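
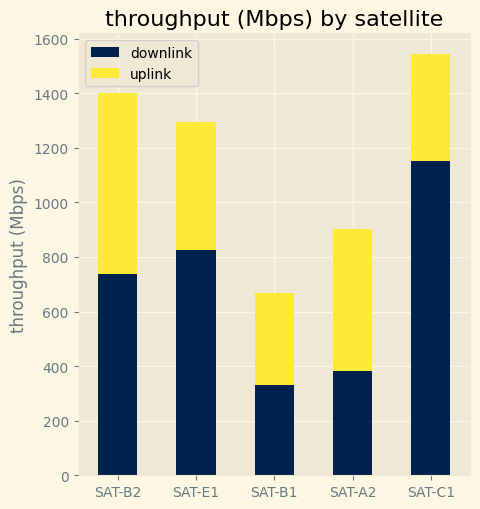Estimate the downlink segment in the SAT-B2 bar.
downlink top ≈ 800, bottom ≈ 0; segment ≈ 800.

≈ 800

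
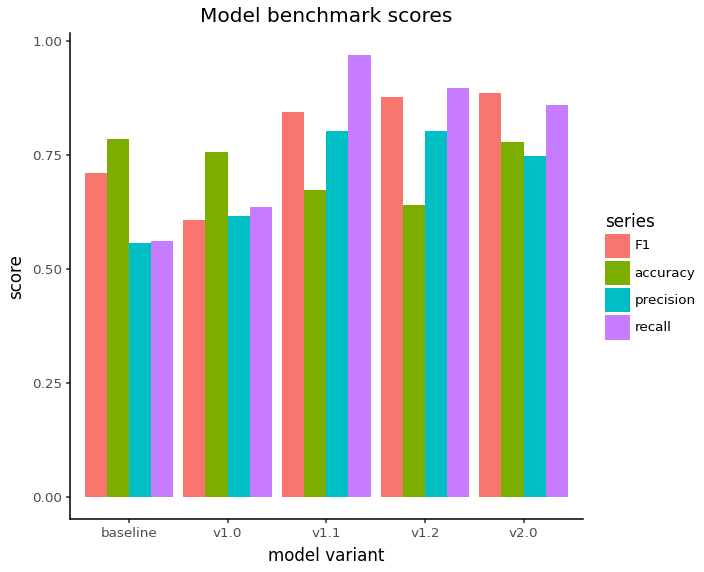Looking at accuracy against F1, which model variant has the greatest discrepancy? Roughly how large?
v1.2, ≈ 0.3

v1.2: accuracy ≈ 0.6, F1 ≈ 0.9 → gap ≈ 0.3. Next-largest (v1.1) is only ≈ 0.1.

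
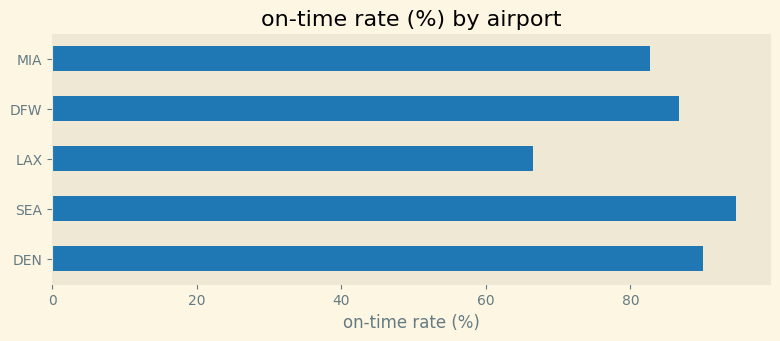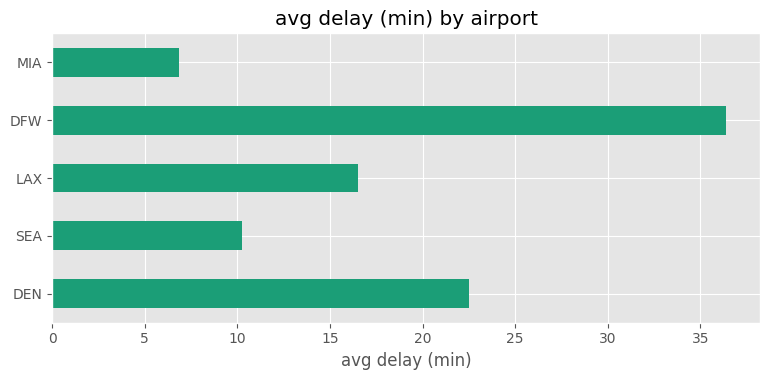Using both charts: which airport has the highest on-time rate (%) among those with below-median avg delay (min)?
SEA

Chart 2 median avg delay (min) ≈ 15; below-median airports: SEA, MIA. Among those, SEA has the highest on-time rate (%) (≈ 90).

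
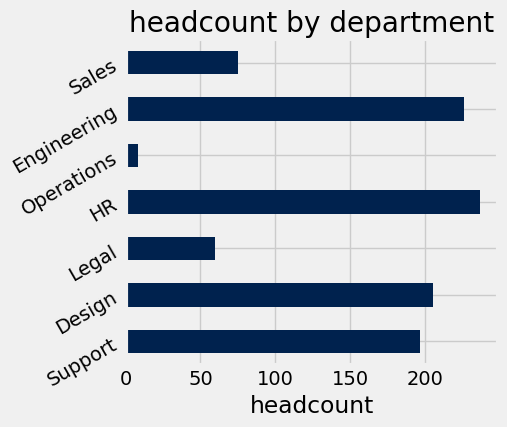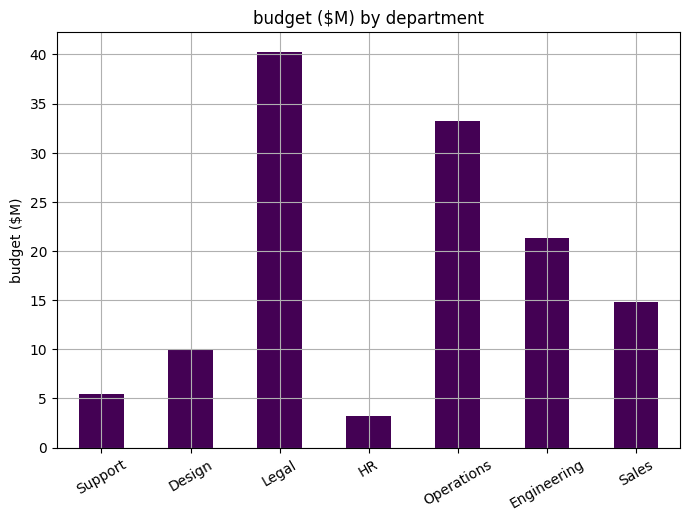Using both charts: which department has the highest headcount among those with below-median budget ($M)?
HR

Chart 2 median budget ($M) ≈ 15; below-median departments: Support, Design, HR. Among those, HR has the highest headcount (≈ 225).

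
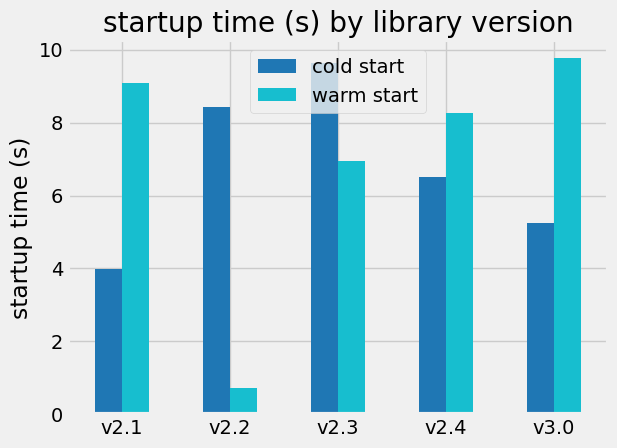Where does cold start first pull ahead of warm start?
v2.2

v2.1: cold start ≈ 4 vs warm start ≈ 9 (not yet); v2.2: cold start ≈ 8 vs warm start ≈ 1 (first crossover).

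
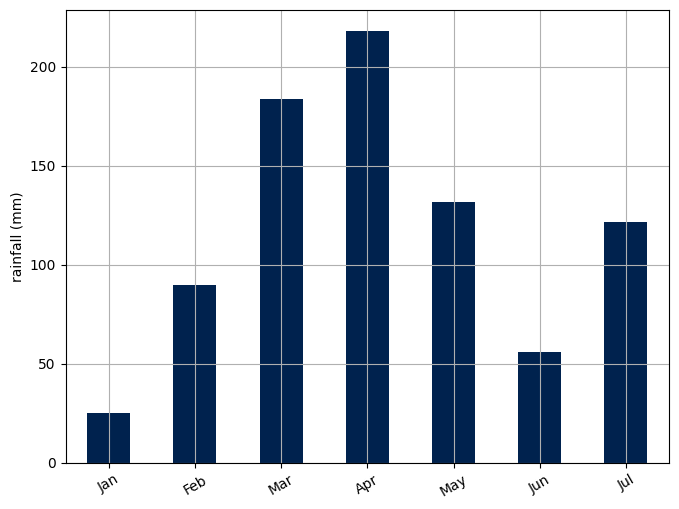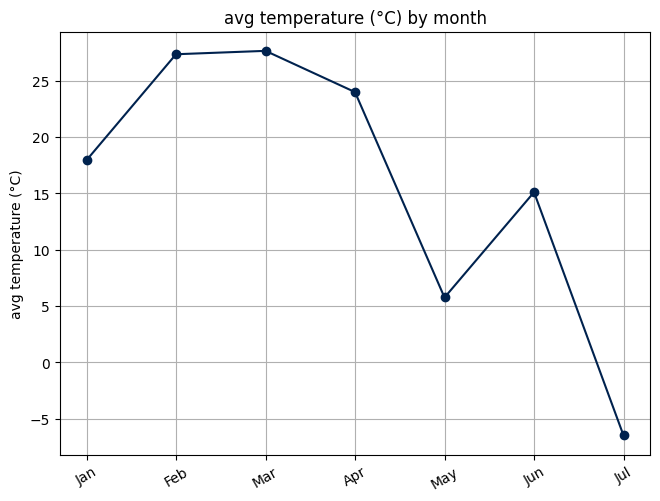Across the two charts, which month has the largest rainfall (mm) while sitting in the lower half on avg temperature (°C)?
Chart 2 median avg temperature (°C) ≈ 20; below-median months: May, Jun, Jul. Among those, May has the highest rainfall (mm) (≈ 140).

May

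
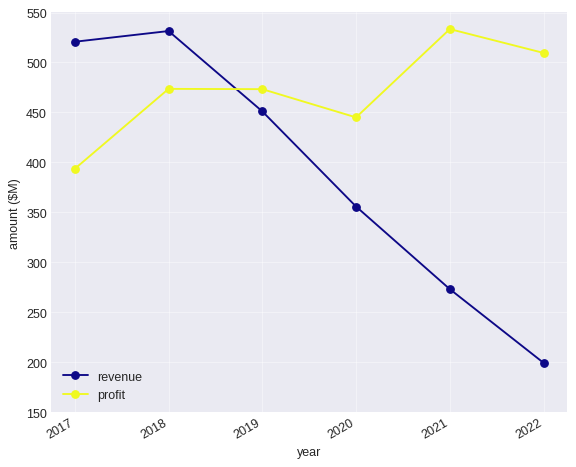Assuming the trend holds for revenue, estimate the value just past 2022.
≈ 125

Last three: 350, 250, 200 → slope ≈ -75/step → next ≈ 125.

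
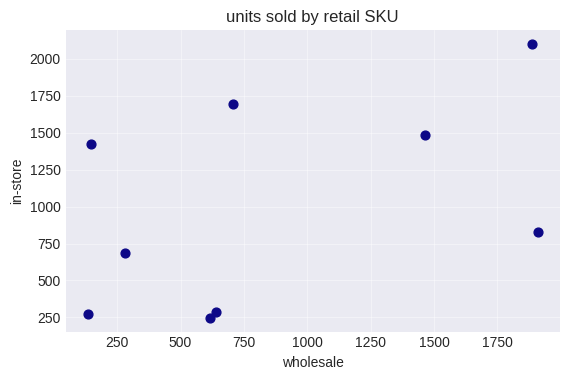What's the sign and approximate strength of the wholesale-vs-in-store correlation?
Points are positively correlated; moderate (|r| ≈ 0.5).

positive, moderate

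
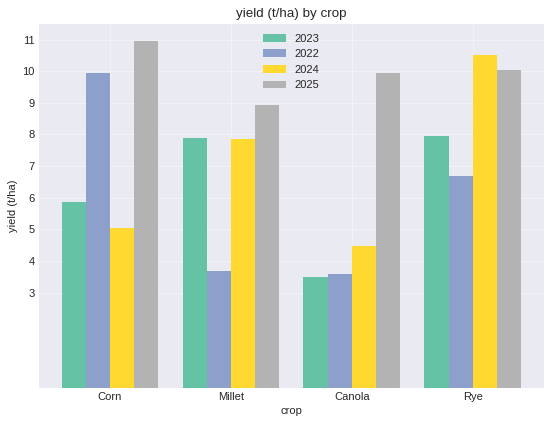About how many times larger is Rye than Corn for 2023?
Rye ≈ 8, Corn ≈ 6; 8/6 ≈ 1.33.

≈ 1.33×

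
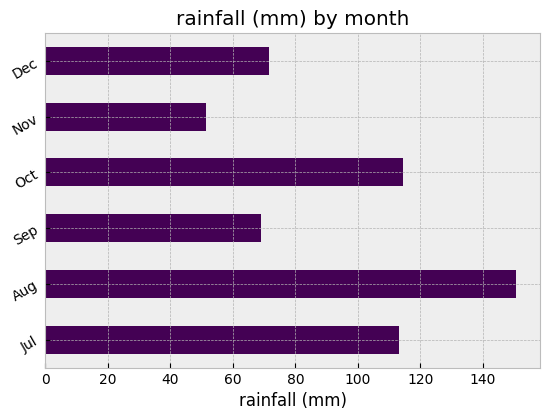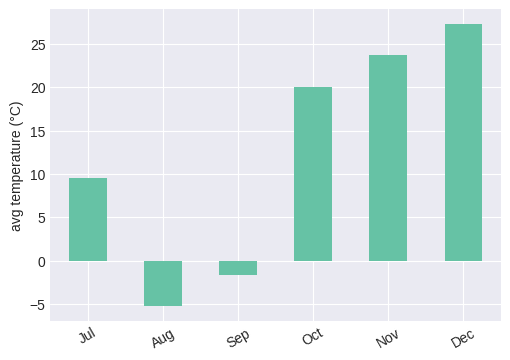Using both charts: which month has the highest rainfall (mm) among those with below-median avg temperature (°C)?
Chart 2 median avg temperature (°C) ≈ 15; below-median months: Jul, Aug, Sep. Among those, Aug has the highest rainfall (mm) (≈ 160).

Aug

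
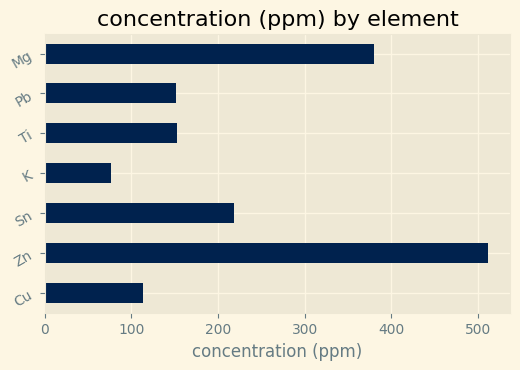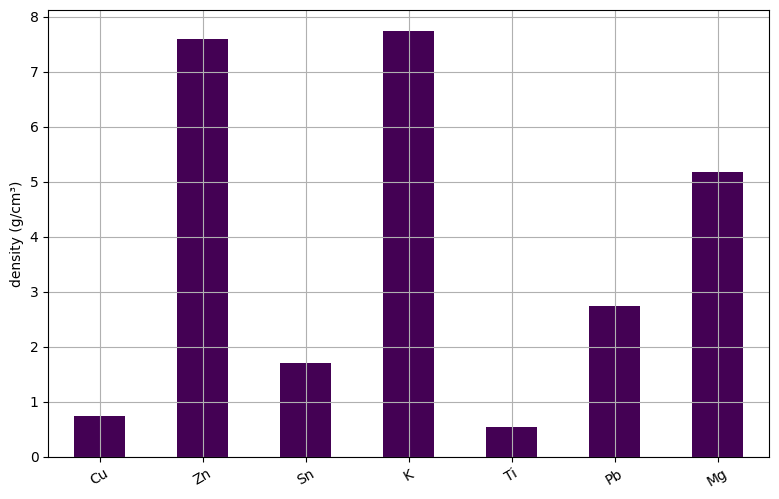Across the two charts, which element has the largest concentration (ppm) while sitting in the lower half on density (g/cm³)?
Sn

Chart 2 median density (g/cm³) ≈ 3; below-median elements: Cu, Sn, Ti. Among those, Sn has the highest concentration (ppm) (≈ 200).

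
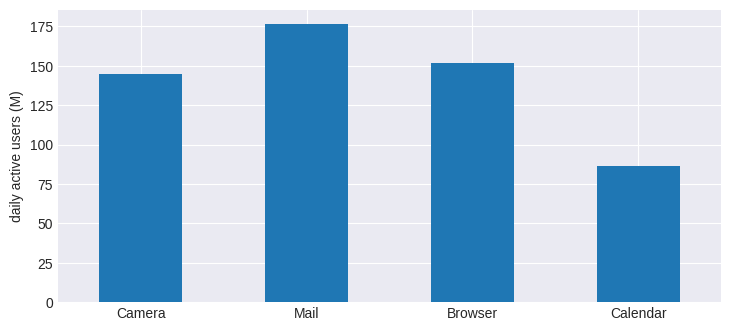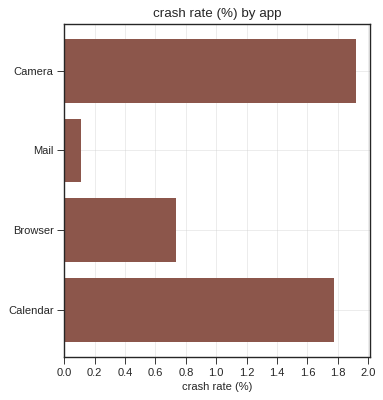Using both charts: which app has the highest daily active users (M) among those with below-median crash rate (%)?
Mail

Chart 2 median crash rate (%) ≈ 1.2; below-median apps: Mail, Browser. Among those, Mail has the highest daily active users (M) (≈ 180).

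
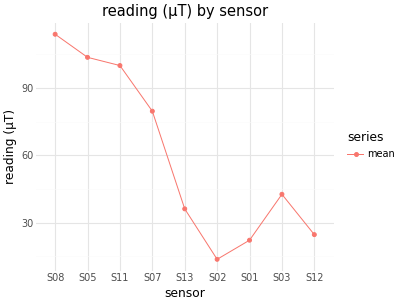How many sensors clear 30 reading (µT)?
6

Above 30: S08, S05, S11, S07, S13, S03.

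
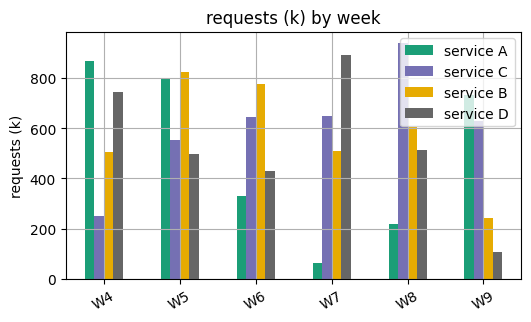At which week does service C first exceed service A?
W6

W5: service C ≈ 600 vs service A ≈ 800 (not yet); W6: service C ≈ 600 vs service A ≈ 300 (first crossover).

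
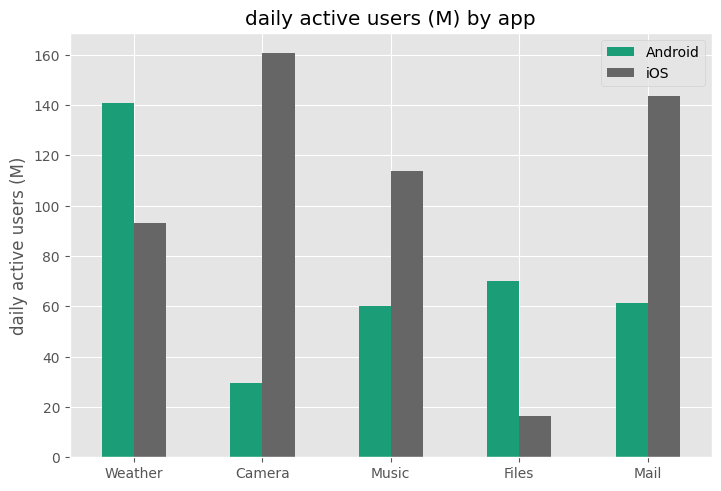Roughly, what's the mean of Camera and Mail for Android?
(20 + 60) / 2 ≈ 40.

≈ 40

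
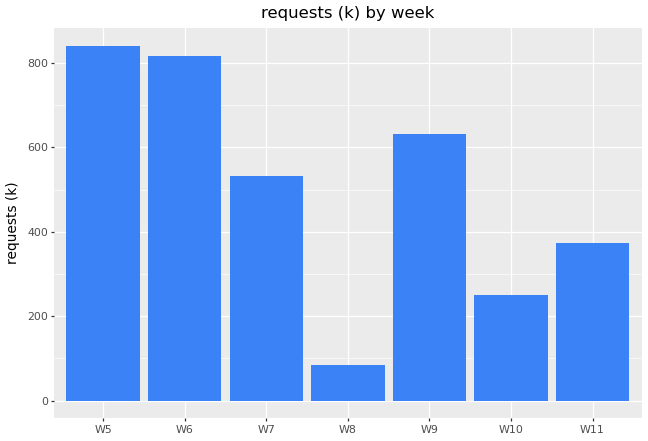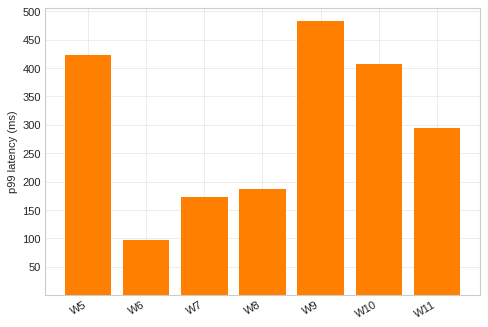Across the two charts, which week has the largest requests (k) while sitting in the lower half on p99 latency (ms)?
Chart 2 median p99 latency (ms) ≈ 300; below-median weeks: W6, W7, W8. Among those, W6 has the highest requests (k) (≈ 800).

W6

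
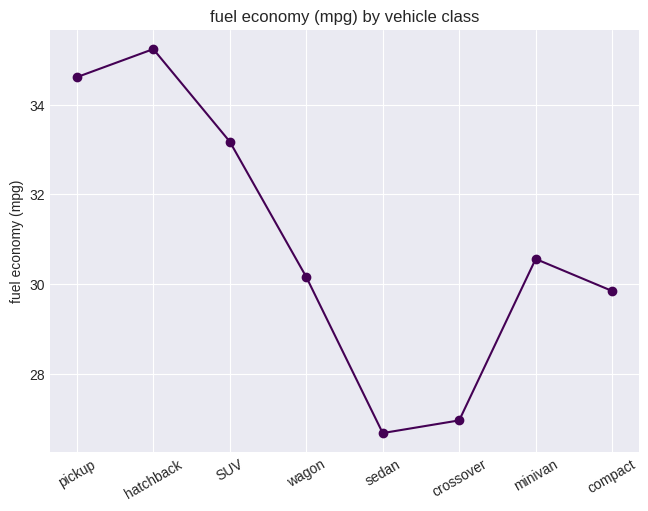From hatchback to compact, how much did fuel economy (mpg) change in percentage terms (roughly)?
hatchback ≈ 35, compact ≈ 30; (30 − 35) / 35 ≈ -14.3%.

≈ -14.3%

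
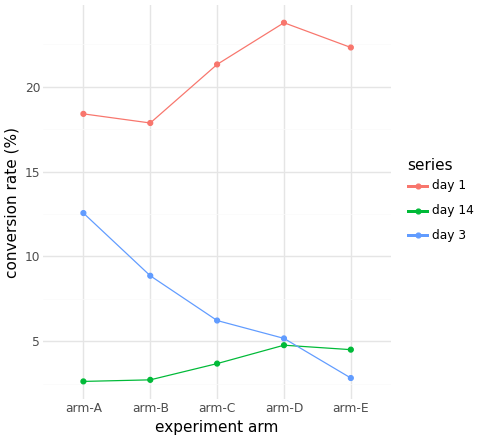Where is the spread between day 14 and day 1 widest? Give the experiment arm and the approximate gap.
arm-D, ≈ 20 %

arm-D: day 14 ≈ 4, day 1 ≈ 24 → gap ≈ 20. Next-largest (arm-E) is only ≈ 18.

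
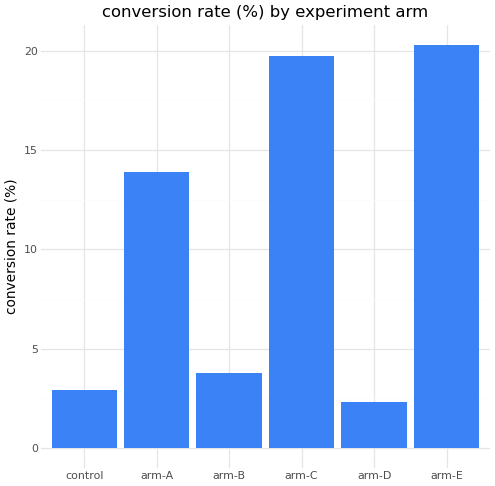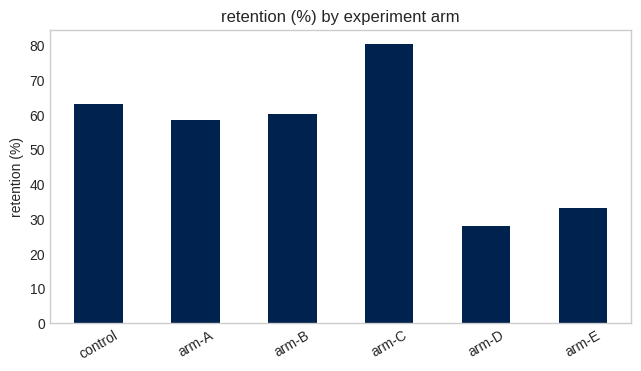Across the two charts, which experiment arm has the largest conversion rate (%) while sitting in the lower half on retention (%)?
Chart 2 median retention (%) ≈ 60; below-median experiment arms: arm-A, arm-D, arm-E. Among those, arm-E has the highest conversion rate (%) (≈ 20).

arm-E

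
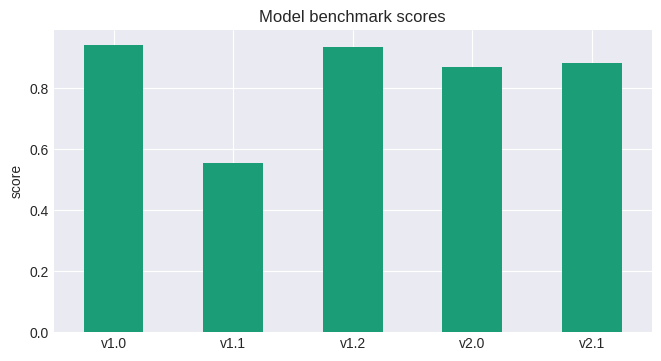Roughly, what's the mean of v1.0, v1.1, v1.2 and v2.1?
(0.9 + 0.6 + 0.9 + 0.9) / 4 ≈ 0.83.

≈ 0.83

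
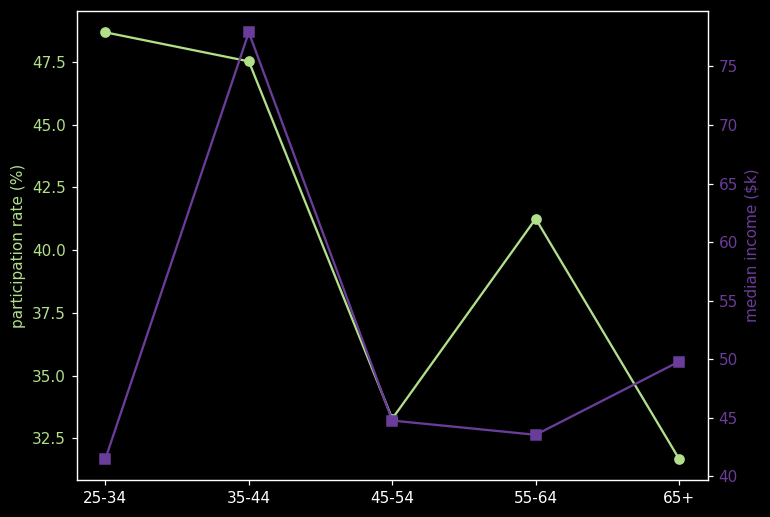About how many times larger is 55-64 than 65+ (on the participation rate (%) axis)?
55-64 ≈ 42, 65+ ≈ 32; 42/32 ≈ 1.31.

≈ 1.31×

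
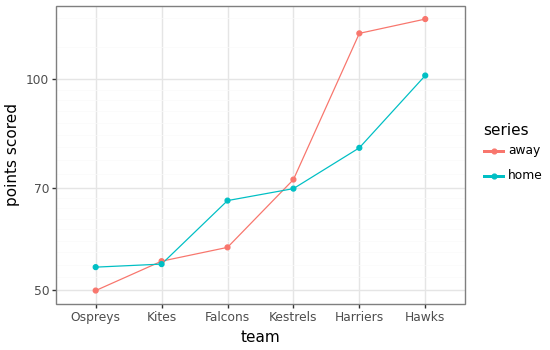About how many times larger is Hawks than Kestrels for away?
Hawks ≈ 120, Kestrels ≈ 70; 120/70 ≈ 1.71.

≈ 1.71×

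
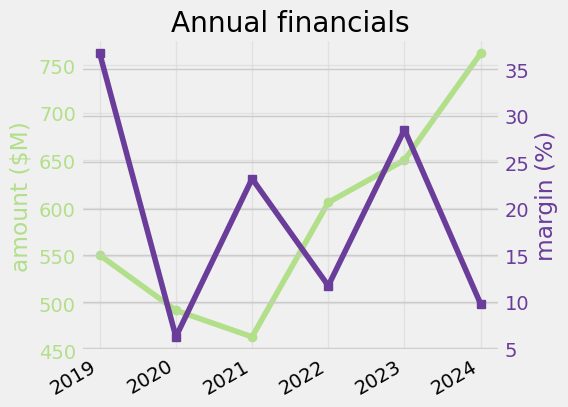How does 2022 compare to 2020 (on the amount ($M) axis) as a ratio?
2022 ≈ 600, 2020 ≈ 500; 600/500 ≈ 1.2.

≈ 1.2×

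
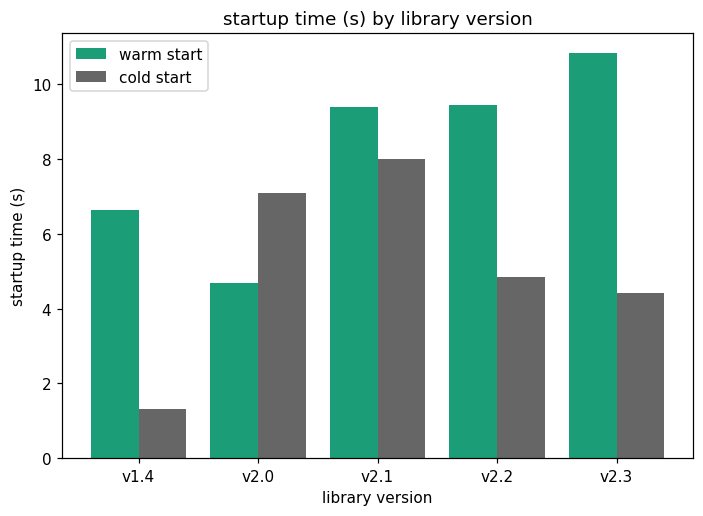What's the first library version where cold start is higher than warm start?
v1.4: cold start ≈ 1 vs warm start ≈ 7 (not yet); v2.0: cold start ≈ 7 vs warm start ≈ 5 (first crossover).

v2.0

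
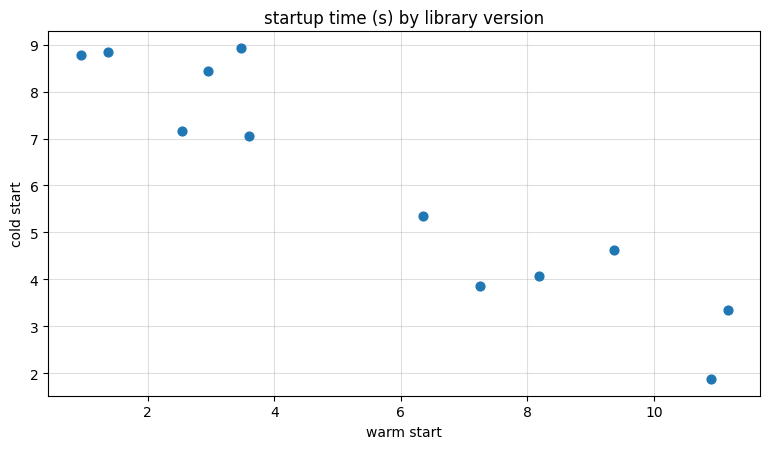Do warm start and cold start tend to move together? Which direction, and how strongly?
negative, strong

Points are negatively correlated; strong (|r| ≈ 0.9).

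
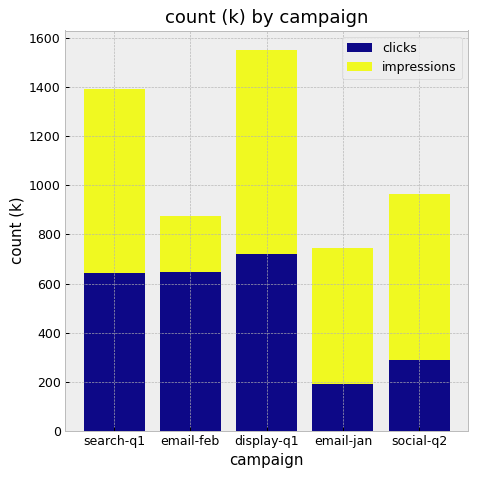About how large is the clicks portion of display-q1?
clicks top ≈ 800, bottom ≈ 0; segment ≈ 800.

≈ 800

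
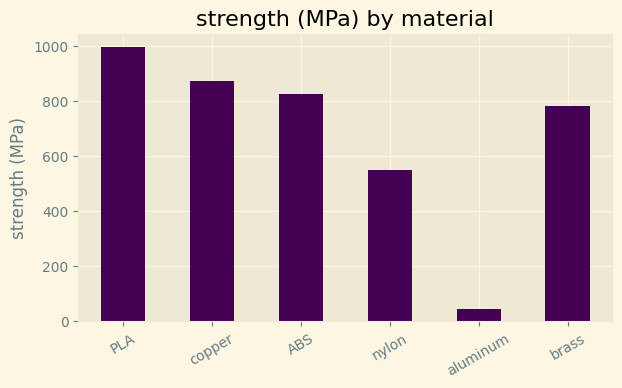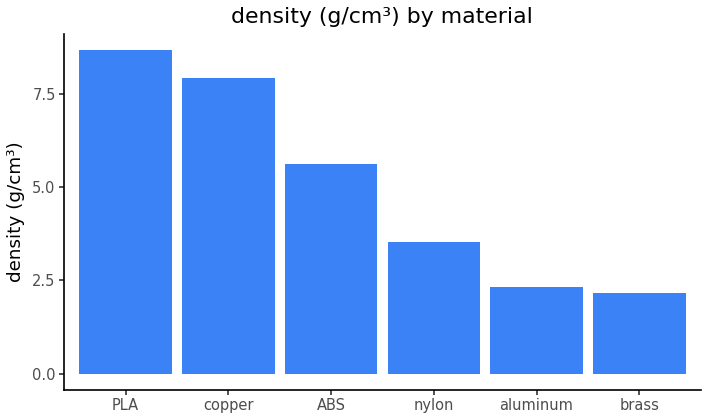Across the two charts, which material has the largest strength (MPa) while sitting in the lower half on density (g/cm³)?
Chart 2 median density (g/cm³) ≈ 5; below-median materials: nylon, aluminum, brass. Among those, brass has the highest strength (MPa) (≈ 800).

brass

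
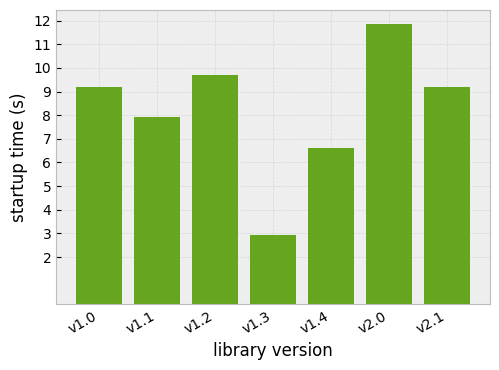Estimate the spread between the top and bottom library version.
≈ 9

Max v2.0 ≈ 12, min v1.3 ≈ 3; range ≈ 9.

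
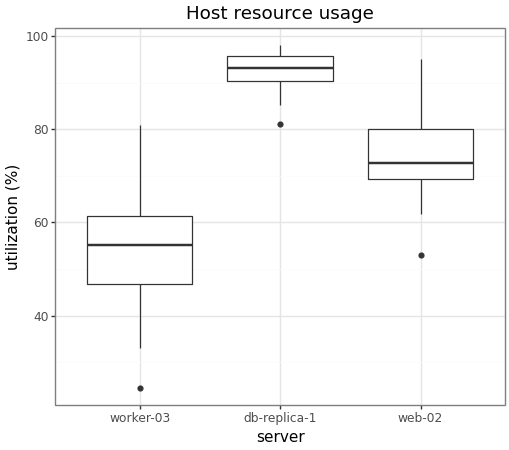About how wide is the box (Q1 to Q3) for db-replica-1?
Q3 ≈ 95, Q1 ≈ 90; IQR ≈ 5.

≈ 5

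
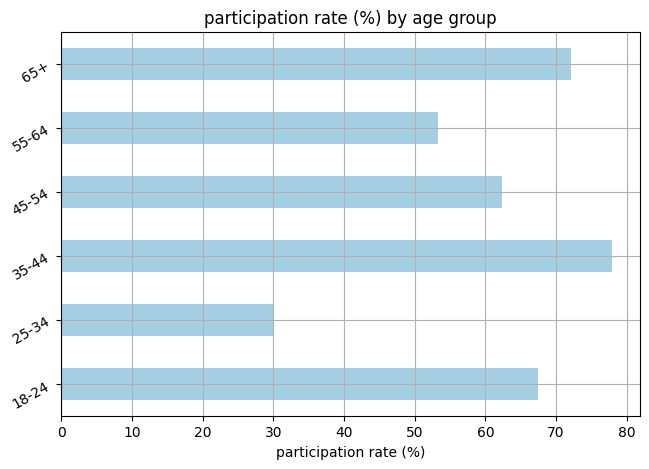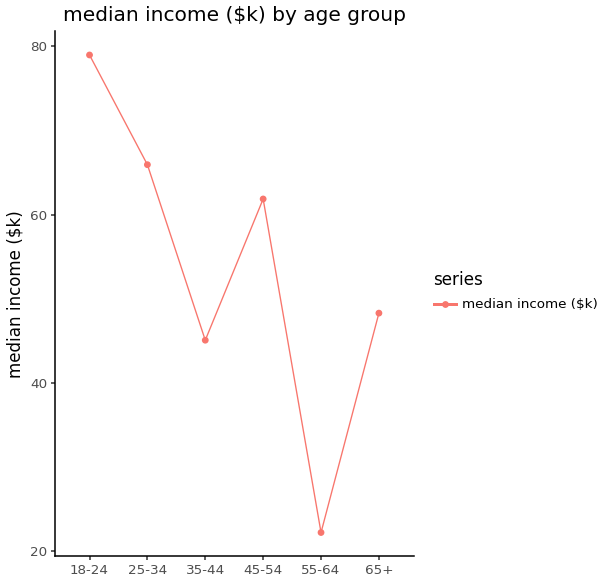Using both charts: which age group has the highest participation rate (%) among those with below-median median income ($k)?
Chart 2 median median income ($k) ≈ 60; below-median age groups: 35-44, 55-64, 65+. Among those, 35-44 has the highest participation rate (%) (≈ 80).

35-44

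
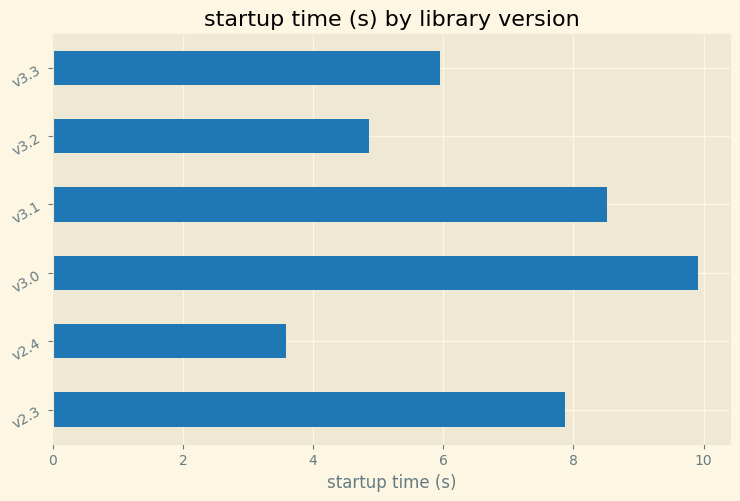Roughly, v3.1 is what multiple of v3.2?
≈ 1.8×

v3.1 ≈ 9, v3.2 ≈ 5; 9/5 ≈ 1.8.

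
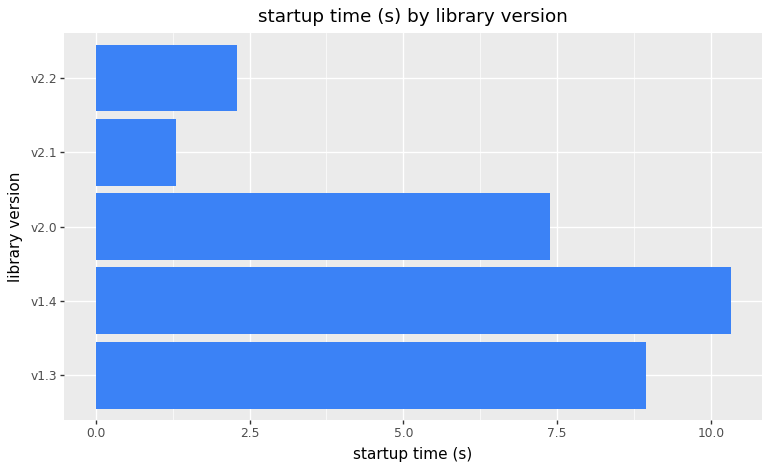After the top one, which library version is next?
Top 3: v1.4 ≈ 10, v1.3 ≈ 9, v2.0 ≈ 7.

v1.3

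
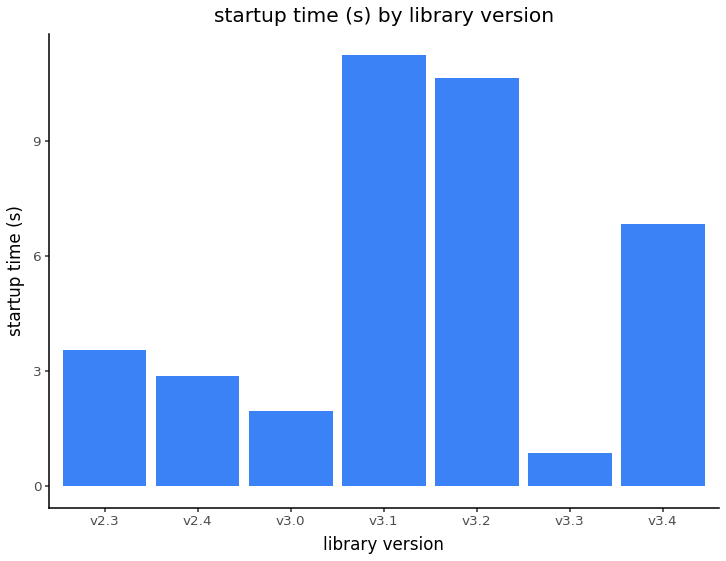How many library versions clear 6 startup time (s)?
Above 6: v3.1, v3.2, v3.4.

3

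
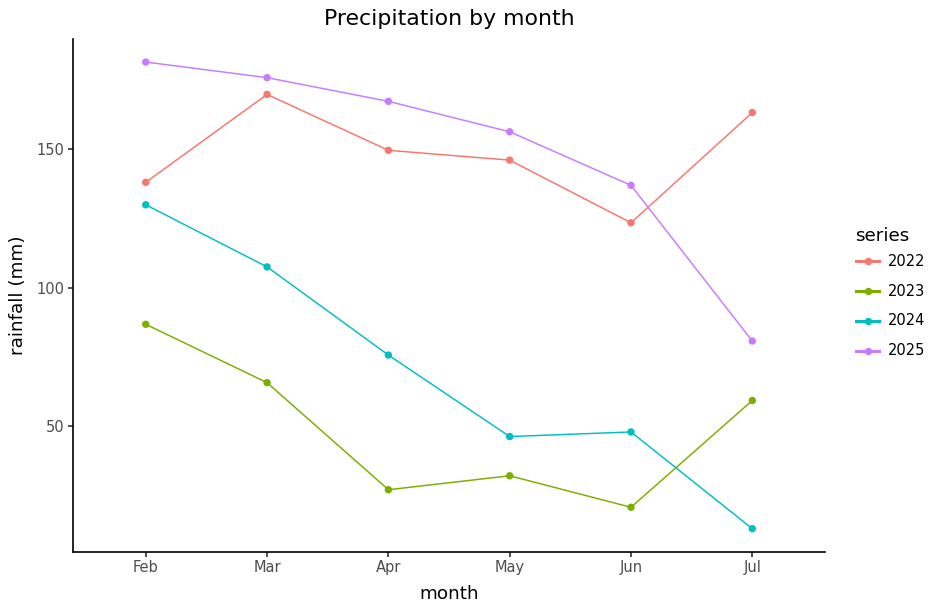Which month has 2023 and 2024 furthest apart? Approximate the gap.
Apr, ≈ 60 mm

Apr: 2023 ≈ 20, 2024 ≈ 80 → gap ≈ 60. Next-largest (Jul) is only ≈ 40.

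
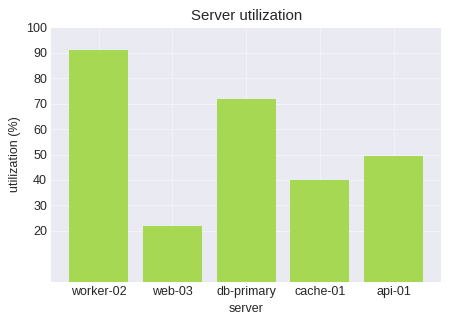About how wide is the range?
≈ 70

Max worker-02 ≈ 90, min web-03 ≈ 20; range ≈ 70.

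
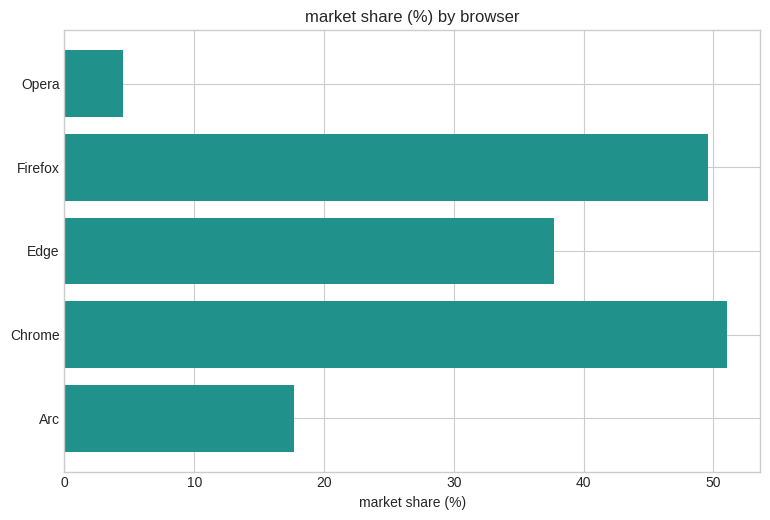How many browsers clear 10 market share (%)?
Above 10: Firefox, Edge, Chrome, Arc.

4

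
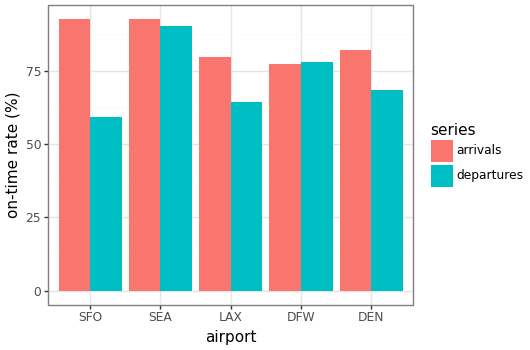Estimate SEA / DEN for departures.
SEA ≈ 90, DEN ≈ 70; 90/70 ≈ 1.29.

≈ 1.29×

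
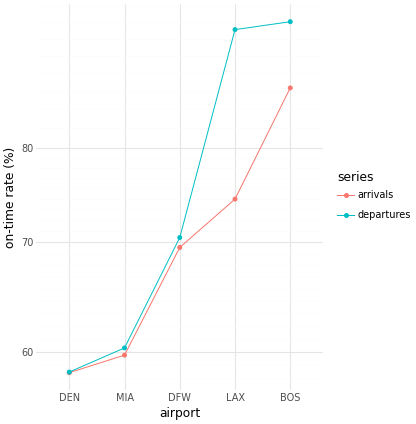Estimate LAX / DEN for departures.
≈ 1.58×

LAX ≈ 95, DEN ≈ 60; 95/60 ≈ 1.58.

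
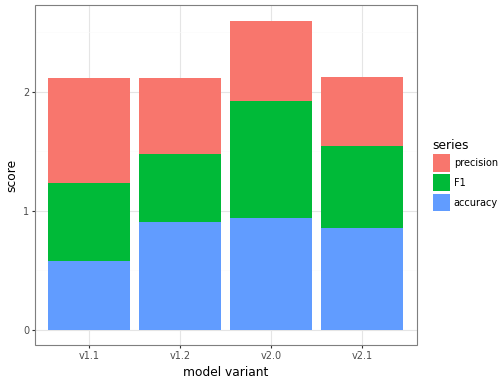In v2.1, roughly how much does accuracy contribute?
accuracy top ≈ 1.0, bottom ≈ 0.0; segment ≈ 1.0.

≈ 1.0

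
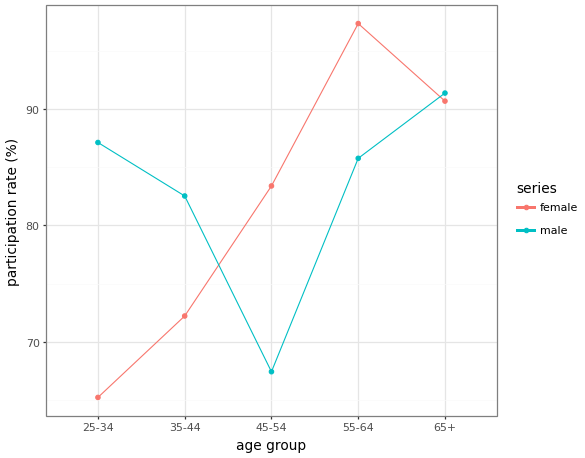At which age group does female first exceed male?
35-44: female ≈ 70 vs male ≈ 85 (not yet); 45-54: female ≈ 85 vs male ≈ 65 (first crossover).

45-54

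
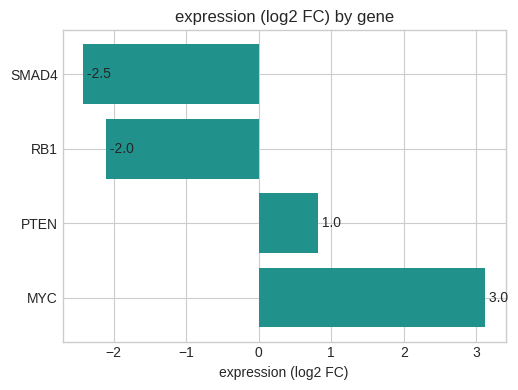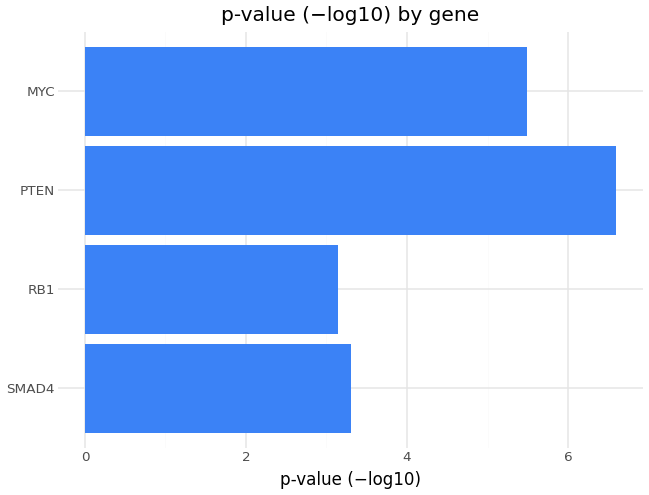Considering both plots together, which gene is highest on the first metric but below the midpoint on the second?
Chart 2 median p-value (−log10) ≈ 4; below-median genes: SMAD4, RB1. Among those, RB1 has the highest expression (log2 FC) (≈ -2).

RB1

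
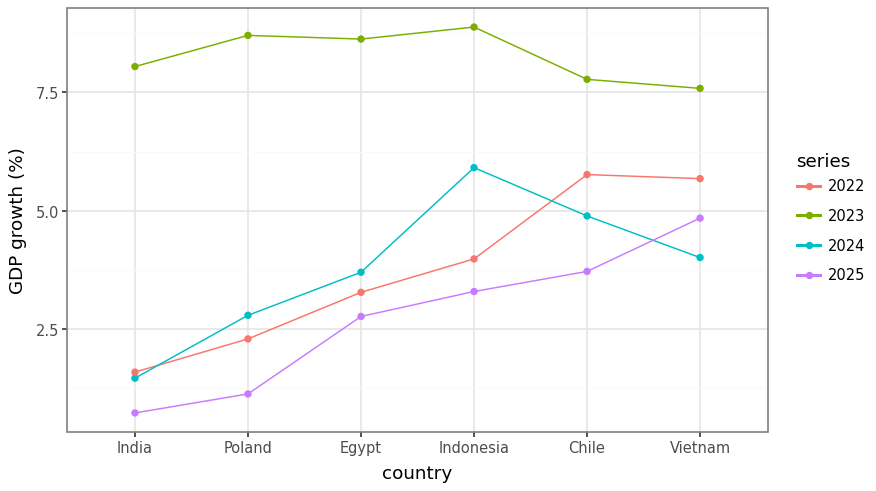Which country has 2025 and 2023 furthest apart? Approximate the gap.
Poland, ≈ 8 %

Poland: 2025 ≈ 1, 2023 ≈ 9 → gap ≈ 8. Next-largest (India) is only ≈ 7.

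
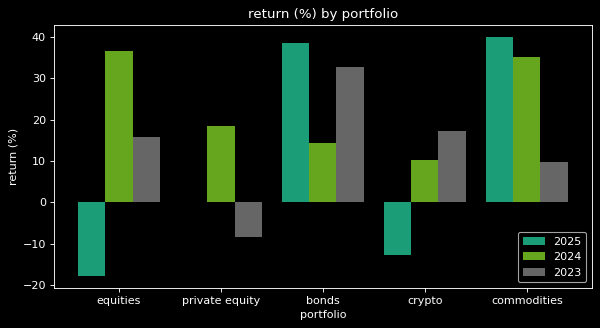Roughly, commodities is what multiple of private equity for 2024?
≈ 1.75×

commodities ≈ 35, private equity ≈ 20; 35/20 ≈ 1.75.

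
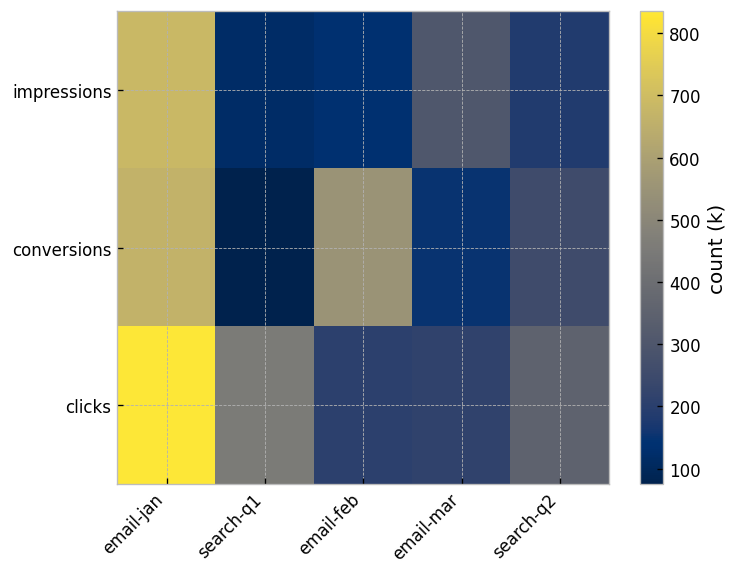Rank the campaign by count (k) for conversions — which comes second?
Top 3 for conversions: email-jan ≈ 700, email-feb ≈ 500, search-q2 ≈ 300.

email-feb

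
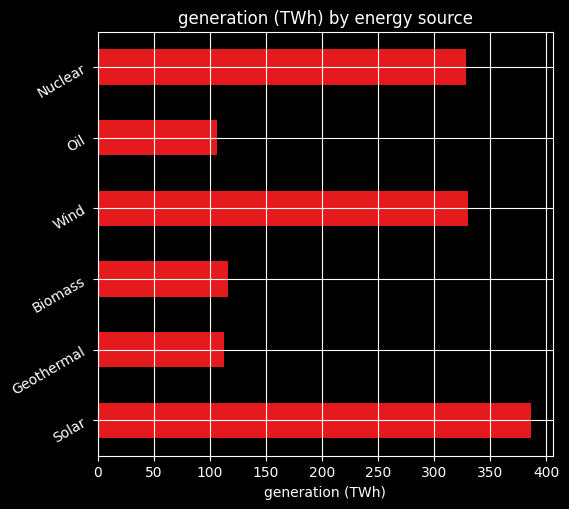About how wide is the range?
≈ 300

Max Solar ≈ 400, min Oil ≈ 100; range ≈ 300.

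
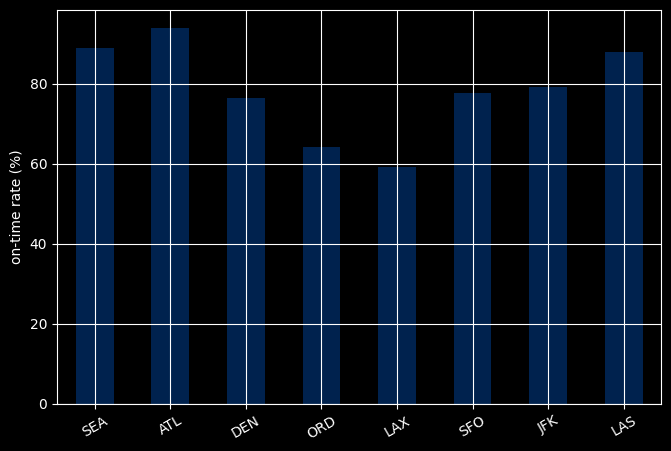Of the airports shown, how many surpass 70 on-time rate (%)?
6

Above 70: SEA, ATL, DEN, SFO, JFK, LAS.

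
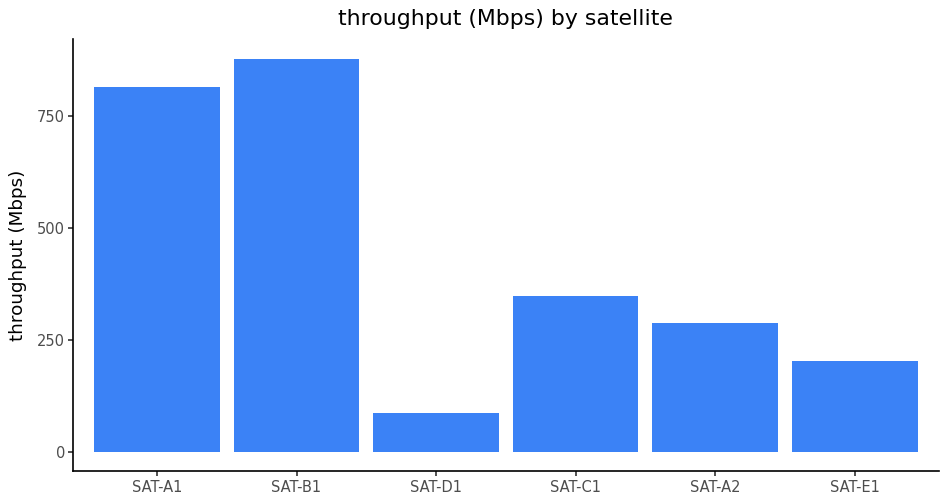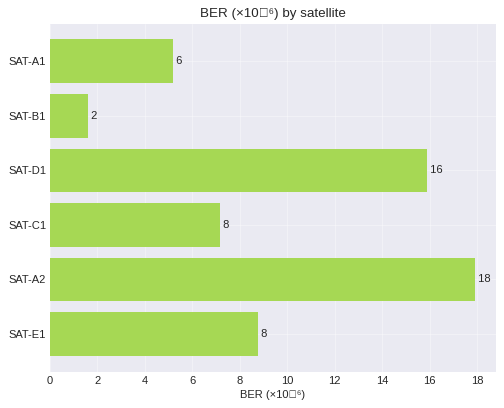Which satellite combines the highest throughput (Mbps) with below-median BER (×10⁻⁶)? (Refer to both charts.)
SAT-B1

Chart 2 median BER (×10⁻⁶) ≈ 8; below-median satellites: SAT-A1, SAT-B1, SAT-C1. Among those, SAT-B1 has the highest throughput (Mbps) (≈ 900).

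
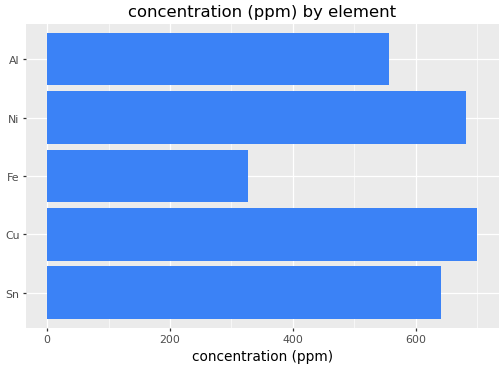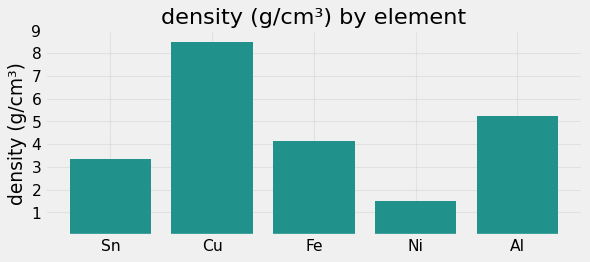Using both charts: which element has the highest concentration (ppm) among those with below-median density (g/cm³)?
Chart 2 median density (g/cm³) ≈ 4; below-median elements: Sn, Ni. Among those, Ni has the highest concentration (ppm) (≈ 700).

Ni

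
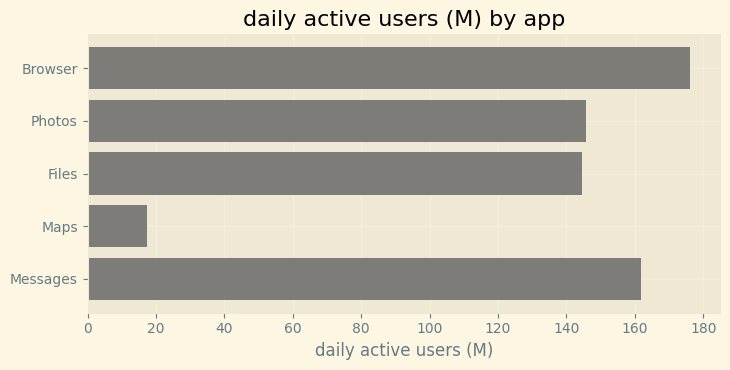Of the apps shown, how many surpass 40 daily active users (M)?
4

Above 40: Browser, Photos, Files, Messages.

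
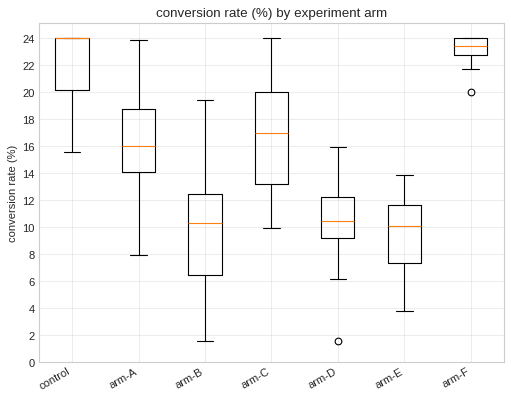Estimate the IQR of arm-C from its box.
Q3 ≈ 20, Q1 ≈ 14; IQR ≈ 6.

≈ 6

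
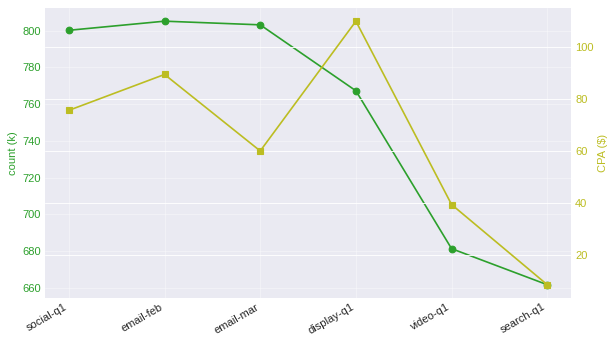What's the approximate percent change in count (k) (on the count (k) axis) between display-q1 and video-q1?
≈ -10.5%

display-q1 ≈ 760, video-q1 ≈ 680; (680 − 760) / 760 ≈ -10.5%.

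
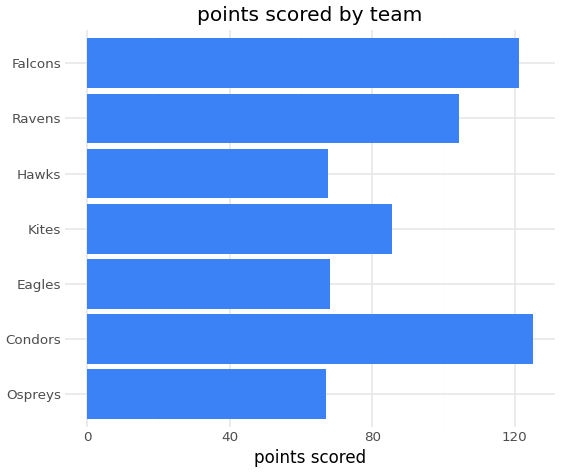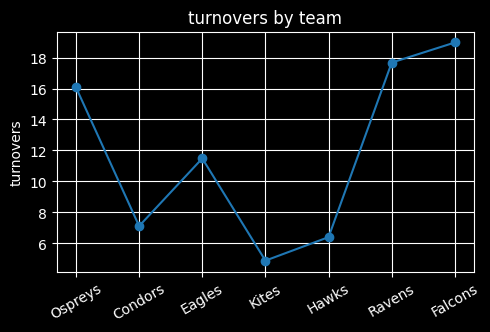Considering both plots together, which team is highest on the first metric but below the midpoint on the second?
Condors

Chart 2 median turnovers ≈ 12; below-median teams: Condors, Kites, Hawks. Among those, Condors has the highest points scored (≈ 120).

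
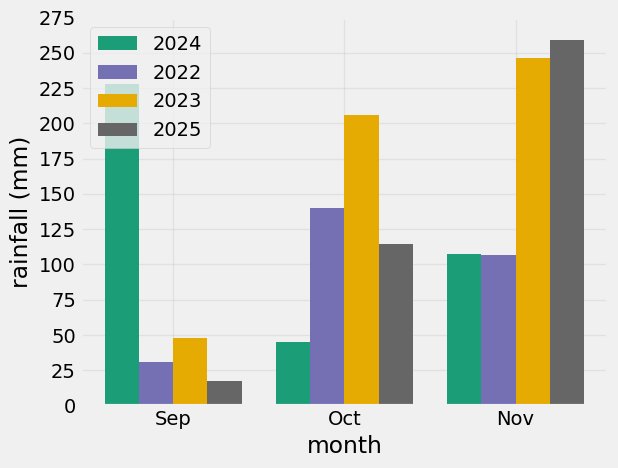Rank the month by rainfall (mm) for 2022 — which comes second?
Top 3 for 2022: Oct ≈ 150, Nov ≈ 100, Sep ≈ 25.

Nov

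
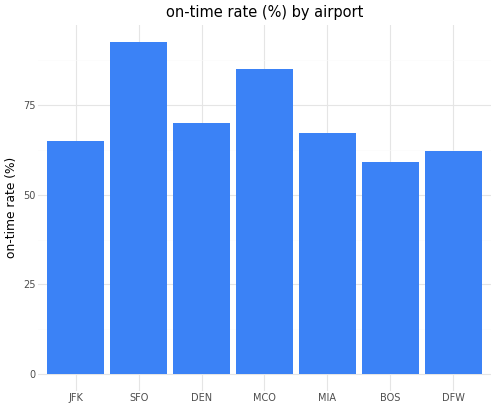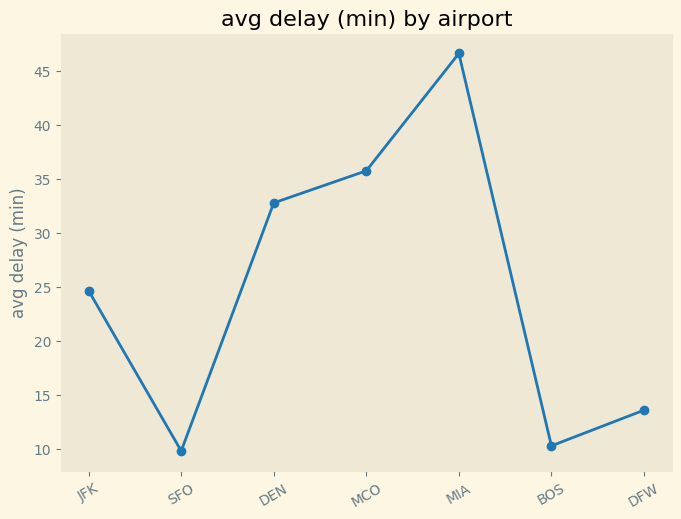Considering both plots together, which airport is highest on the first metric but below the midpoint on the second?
Chart 2 median avg delay (min) ≈ 25; below-median airports: SFO, BOS, DFW. Among those, SFO has the highest on-time rate (%) (≈ 90).

SFO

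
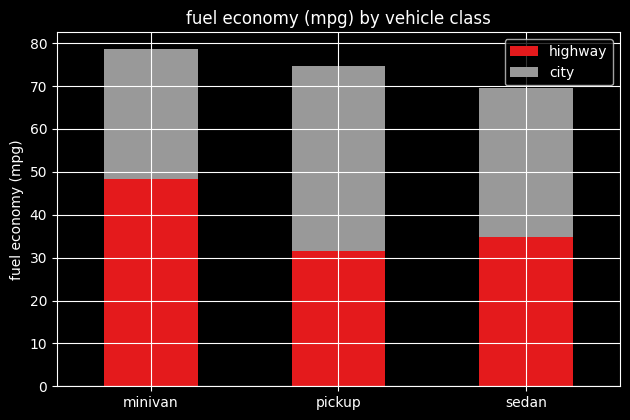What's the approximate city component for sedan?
≈ 40

city top ≈ 70, bottom ≈ 30; segment ≈ 40.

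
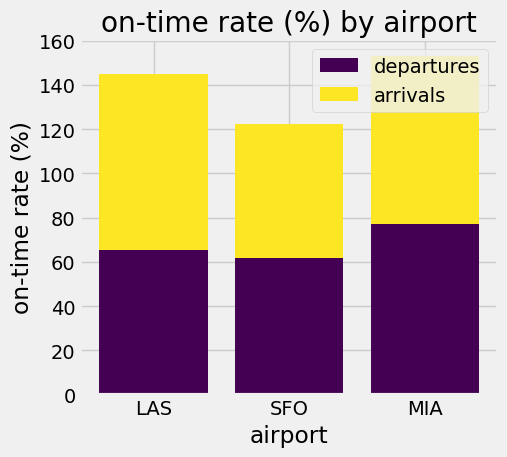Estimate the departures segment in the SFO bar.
departures top ≈ 60, bottom ≈ 0; segment ≈ 60.

≈ 60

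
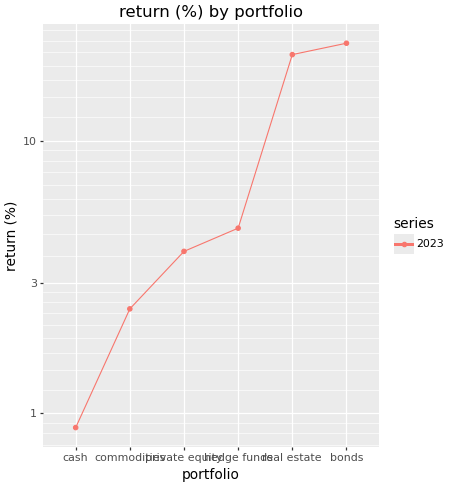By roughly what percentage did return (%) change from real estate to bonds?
real estate ≈ 20, bonds ≈ 22; (22 − 20) / 20 ≈ +10%.

≈ +10%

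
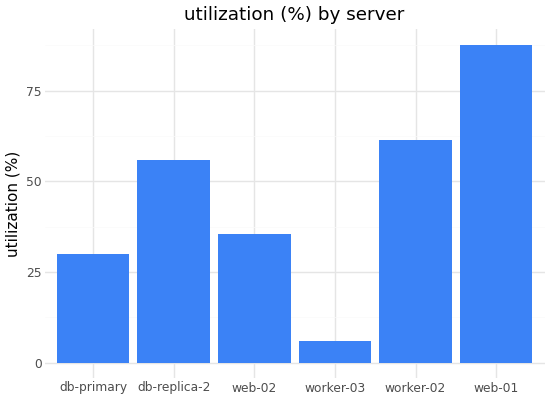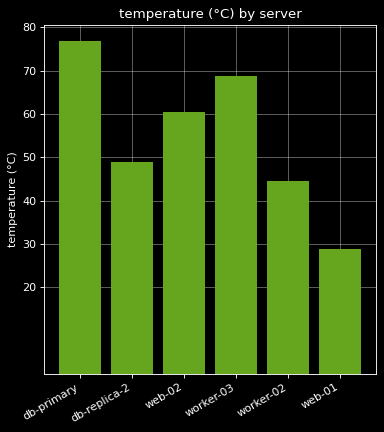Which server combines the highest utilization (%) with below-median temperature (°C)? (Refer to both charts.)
Chart 2 median temperature (°C) ≈ 50; below-median servers: db-replica-2, worker-02, web-01. Among those, web-01 has the highest utilization (%) (≈ 90).

web-01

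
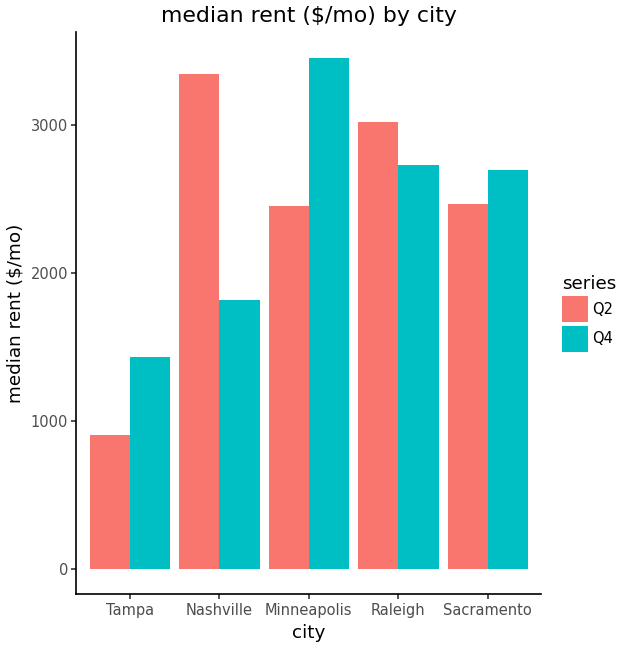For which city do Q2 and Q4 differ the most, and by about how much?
Nashville: Q2 ≈ 3500, Q4 ≈ 2000 → gap ≈ 1500. Next-largest (Minneapolis) is only ≈ 1000.

Nashville, ≈ 1500 $/mo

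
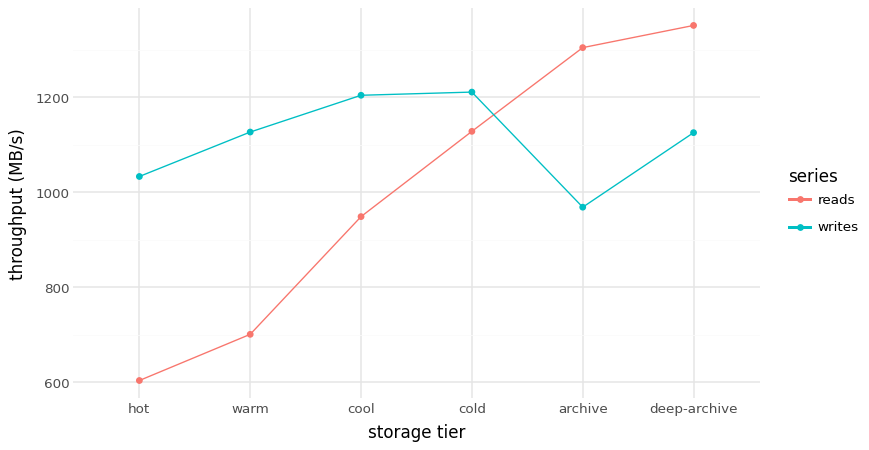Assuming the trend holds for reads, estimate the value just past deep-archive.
Last three: 1100, 1300, 1400 → slope ≈ 150/step → next ≈ 1550.

≈ 1550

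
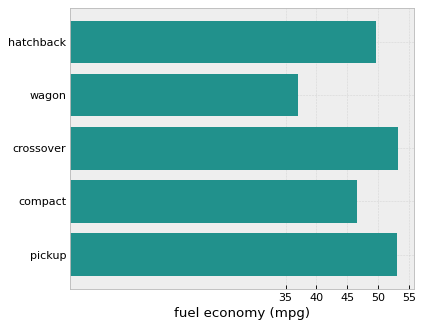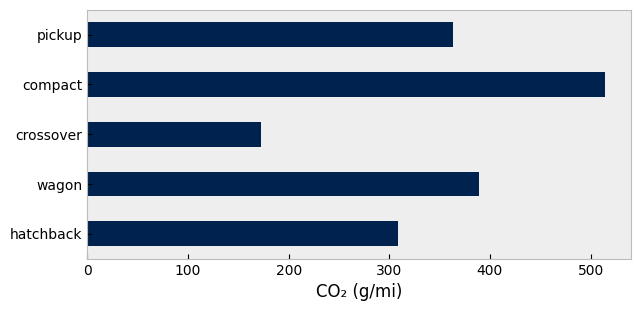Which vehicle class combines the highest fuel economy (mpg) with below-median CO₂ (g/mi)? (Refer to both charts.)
Chart 2 median CO₂ (g/mi) ≈ 350; below-median vehicle classes: hatchback, crossover. Among those, crossover has the highest fuel economy (mpg) (≈ 55).

crossover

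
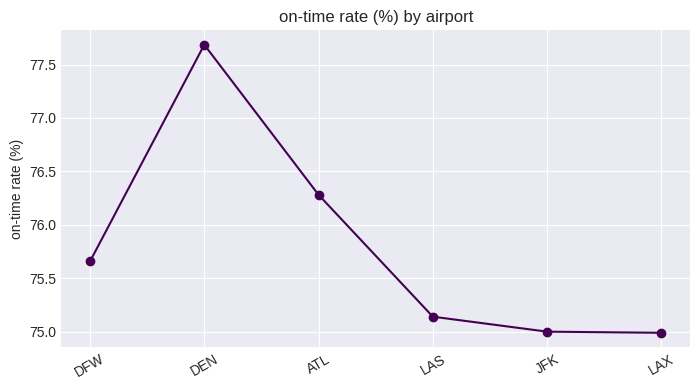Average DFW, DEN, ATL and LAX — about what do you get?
≈ 76.12

(75.5 + 77.5 + 76.5 + 75.0) / 4 ≈ 76.12.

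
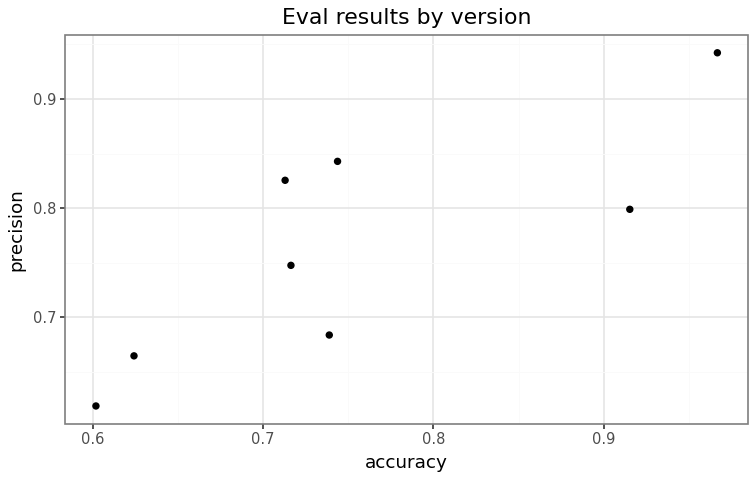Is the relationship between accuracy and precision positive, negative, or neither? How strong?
positive, strong

Points are positively correlated; strong (|r| ≈ 0.8).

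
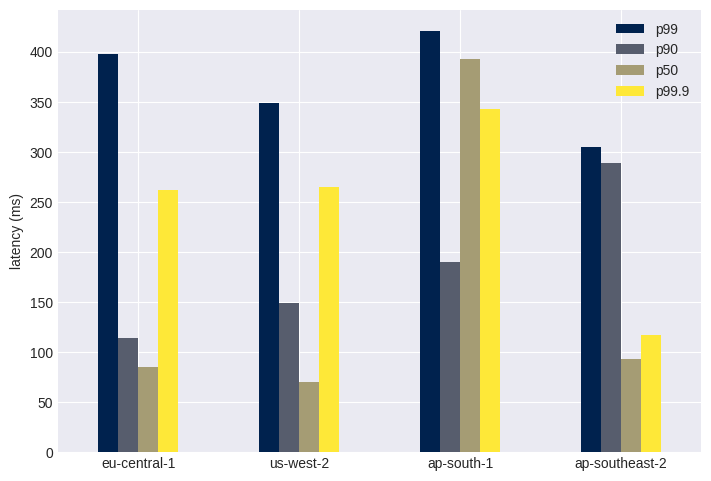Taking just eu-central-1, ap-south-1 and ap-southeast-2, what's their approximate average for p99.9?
≈ 233

(250 + 350 + 100) / 3 ≈ 233.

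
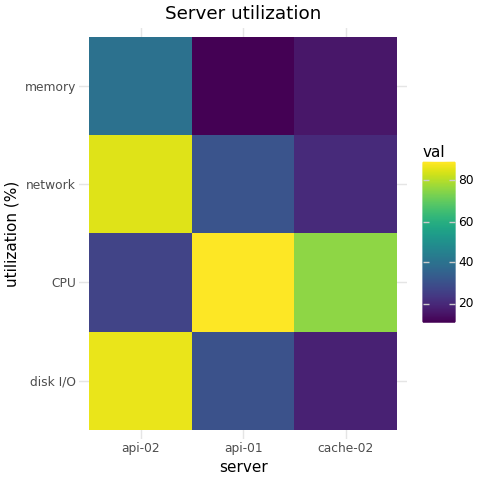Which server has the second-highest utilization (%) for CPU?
Top 3 for CPU: api-01 ≈ 90, cache-02 ≈ 80, api-02 ≈ 30.

cache-02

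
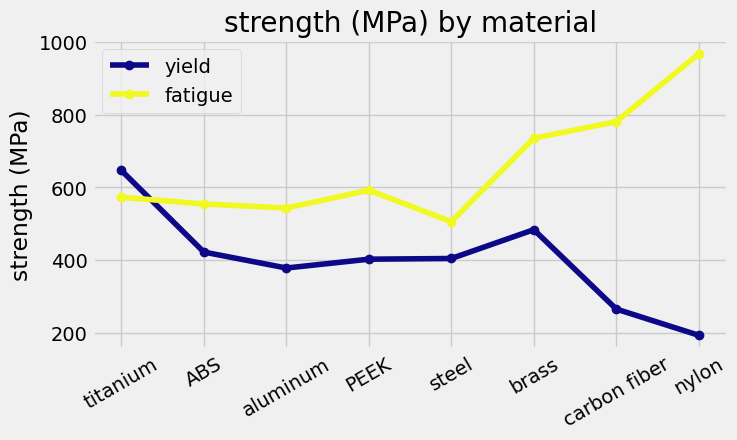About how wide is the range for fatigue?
Max nylon ≈ 1000, min steel ≈ 500; range ≈ 500.

≈ 500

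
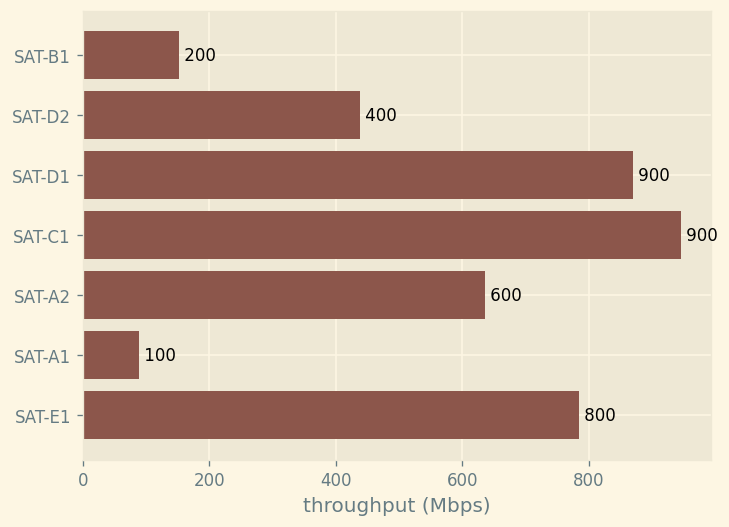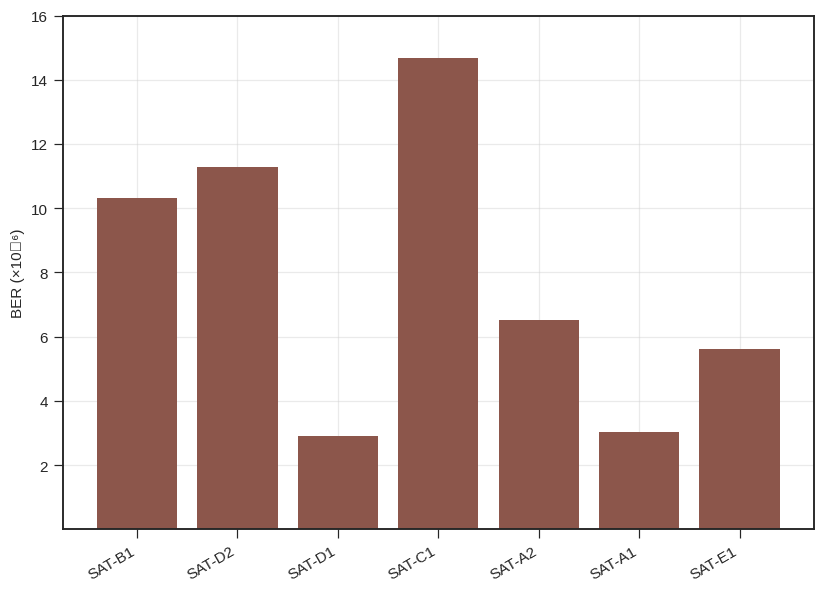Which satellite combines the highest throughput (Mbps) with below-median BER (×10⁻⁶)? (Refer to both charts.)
SAT-D1

Chart 2 median BER (×10⁻⁶) ≈ 6; below-median satellites: SAT-D1, SAT-A1, SAT-E1. Among those, SAT-D1 has the highest throughput (Mbps) (≈ 900).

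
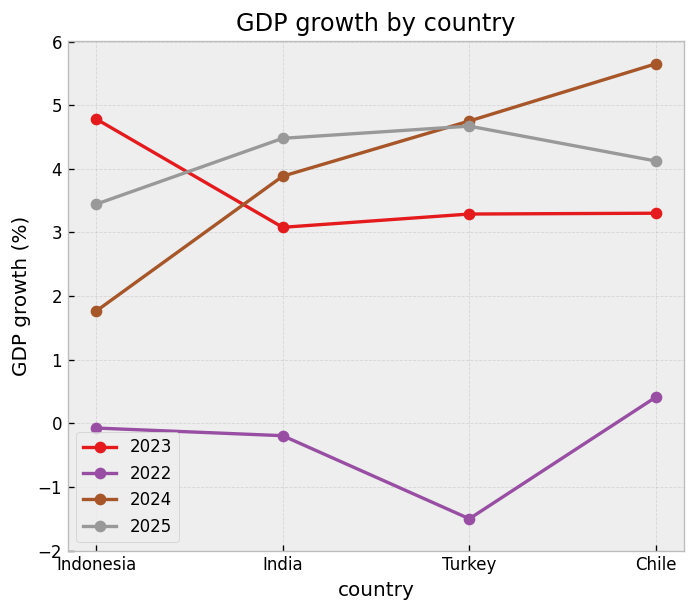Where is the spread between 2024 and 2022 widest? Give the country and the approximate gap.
Turkey, ≈ 7 %

Turkey: 2024 ≈ 5, 2022 ≈ -2 → gap ≈ 7. Next-largest (Chile) is only ≈ 6.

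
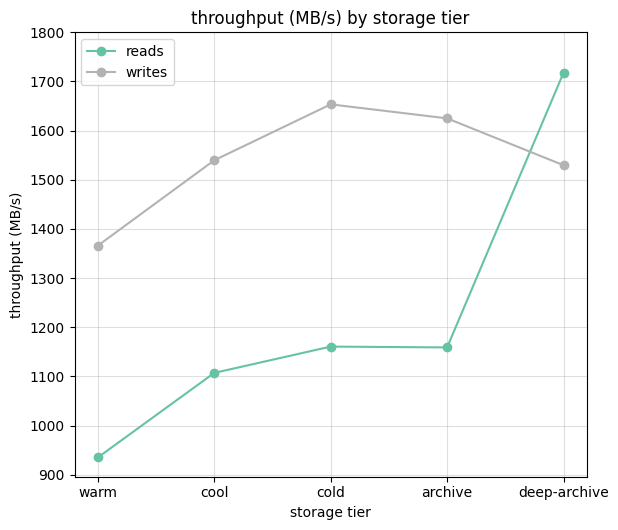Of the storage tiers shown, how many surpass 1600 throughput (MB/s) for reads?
Above 1600: deep-archive.

1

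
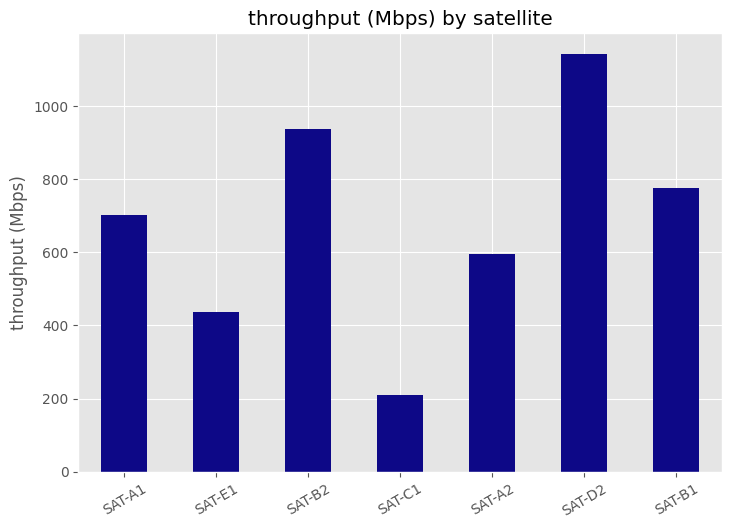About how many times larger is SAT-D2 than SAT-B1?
≈ 1.38×

SAT-D2 ≈ 1100, SAT-B1 ≈ 800; 1100/800 ≈ 1.38.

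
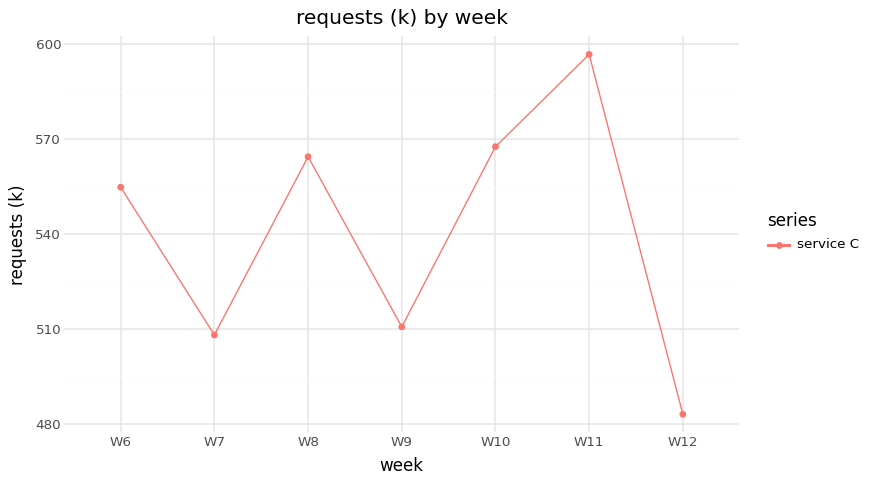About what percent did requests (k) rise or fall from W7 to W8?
W7 ≈ 510, W8 ≈ 560; (560 − 510) / 510 ≈ +9.8%.

≈ +9.8%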